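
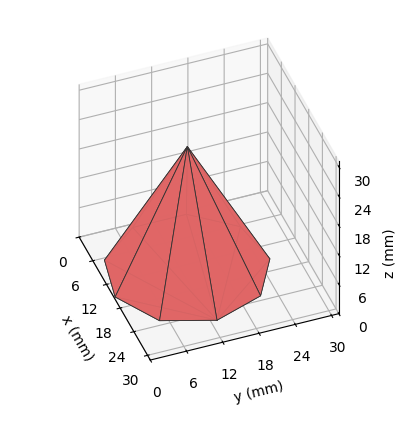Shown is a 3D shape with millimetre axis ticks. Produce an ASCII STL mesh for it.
Reading the render: the shape is a regular 9-sided pyramid, base circumscribed radius ≈ 13 mm, apex at z ≈ 25 mm (dimensions read to the nearest mm from the axis ticks). For the STL, each face is triangulated and given an outward normal.

solid part
  facet normal 0.0000 0.0000 -1.0000
    outer loop
      vertex 15.26 25.80 0.00
      vertex 22.96 21.36 0.00
      vertex 26.00 13.00 0.00
    endloop
  endfacet
  facet normal 0.0000 0.0000 -1.0000
    outer loop
      vertex 6.50 24.26 0.00
      vertex 15.26 25.80 0.00
      vertex 26.00 13.00 0.00
    endloop
  endfacet
  facet normal 0.0000 0.0000 -1.0000
    outer loop
      vertex 0.78 17.45 0.00
      vertex 6.50 24.26 0.00
      vertex 26.00 13.00 0.00
    endloop
  endfacet
  facet normal 0.0000 0.0000 -1.0000
    outer loop
      vertex 0.78 8.55 0.00
      vertex 0.78 17.45 0.00
      vertex 26.00 13.00 0.00
    endloop
  endfacet
  facet normal 0.0000 0.0000 -1.0000
    outer loop
      vertex 6.50 1.74 0.00
      vertex 0.78 8.55 0.00
      vertex 26.00 13.00 0.00
    endloop
  endfacet
  facet normal 0.0000 0.0000 -1.0000
    outer loop
      vertex 15.26 0.20 0.00
      vertex 6.50 1.74 0.00
      vertex 26.00 13.00 0.00
    endloop
  endfacet
  facet normal 0.0000 0.0000 -1.0000
    outer loop
      vertex 22.96 4.64 0.00
      vertex 15.26 0.20 0.00
      vertex 26.00 13.00 0.00
    endloop
  endfacet
  facet normal 0.8444 0.3070 0.4391
    outer loop
      vertex 26.00 13.00 0.00
      vertex 22.96 21.36 0.00
      vertex 13.00 13.00 25.00
    endloop
  endfacet
  facet normal 0.4488 0.7783 0.4391
    outer loop
      vertex 22.96 21.36 0.00
      vertex 15.26 25.80 0.00
      vertex 13.00 13.00 25.00
    endloop
  endfacet
  facet normal -0.1556 0.8849 0.4390
    outer loop
      vertex 15.26 25.80 0.00
      vertex 6.50 24.26 0.00
      vertex 13.00 13.00 25.00
    endloop
  endfacet
  facet normal -0.6879 0.5778 0.4391
    outer loop
      vertex 6.50 24.26 0.00
      vertex 0.78 17.45 0.00
      vertex 13.00 13.00 25.00
    endloop
  endfacet
  facet normal -0.8984 0.0000 0.4391
    outer loop
      vertex 0.78 17.45 0.00
      vertex 0.78 8.55 0.00
      vertex 13.00 13.00 25.00
    endloop
  endfacet
  facet normal -0.6879 -0.5778 0.4391
    outer loop
      vertex 0.78 8.55 0.00
      vertex 6.50 1.74 0.00
      vertex 13.00 13.00 25.00
    endloop
  endfacet
  facet normal -0.1556 -0.8849 0.4390
    outer loop
      vertex 6.50 1.74 0.00
      vertex 15.26 0.20 0.00
      vertex 13.00 13.00 25.00
    endloop
  endfacet
  facet normal 0.4488 -0.7783 0.4391
    outer loop
      vertex 15.26 0.20 0.00
      vertex 22.96 4.64 0.00
      vertex 13.00 13.00 25.00
    endloop
  endfacet
  facet normal 0.8444 -0.3070 0.4391
    outer loop
      vertex 22.96 4.64 0.00
      vertex 26.00 13.00 0.00
      vertex 13.00 13.00 25.00
    endloop
  endfacet
endsolid part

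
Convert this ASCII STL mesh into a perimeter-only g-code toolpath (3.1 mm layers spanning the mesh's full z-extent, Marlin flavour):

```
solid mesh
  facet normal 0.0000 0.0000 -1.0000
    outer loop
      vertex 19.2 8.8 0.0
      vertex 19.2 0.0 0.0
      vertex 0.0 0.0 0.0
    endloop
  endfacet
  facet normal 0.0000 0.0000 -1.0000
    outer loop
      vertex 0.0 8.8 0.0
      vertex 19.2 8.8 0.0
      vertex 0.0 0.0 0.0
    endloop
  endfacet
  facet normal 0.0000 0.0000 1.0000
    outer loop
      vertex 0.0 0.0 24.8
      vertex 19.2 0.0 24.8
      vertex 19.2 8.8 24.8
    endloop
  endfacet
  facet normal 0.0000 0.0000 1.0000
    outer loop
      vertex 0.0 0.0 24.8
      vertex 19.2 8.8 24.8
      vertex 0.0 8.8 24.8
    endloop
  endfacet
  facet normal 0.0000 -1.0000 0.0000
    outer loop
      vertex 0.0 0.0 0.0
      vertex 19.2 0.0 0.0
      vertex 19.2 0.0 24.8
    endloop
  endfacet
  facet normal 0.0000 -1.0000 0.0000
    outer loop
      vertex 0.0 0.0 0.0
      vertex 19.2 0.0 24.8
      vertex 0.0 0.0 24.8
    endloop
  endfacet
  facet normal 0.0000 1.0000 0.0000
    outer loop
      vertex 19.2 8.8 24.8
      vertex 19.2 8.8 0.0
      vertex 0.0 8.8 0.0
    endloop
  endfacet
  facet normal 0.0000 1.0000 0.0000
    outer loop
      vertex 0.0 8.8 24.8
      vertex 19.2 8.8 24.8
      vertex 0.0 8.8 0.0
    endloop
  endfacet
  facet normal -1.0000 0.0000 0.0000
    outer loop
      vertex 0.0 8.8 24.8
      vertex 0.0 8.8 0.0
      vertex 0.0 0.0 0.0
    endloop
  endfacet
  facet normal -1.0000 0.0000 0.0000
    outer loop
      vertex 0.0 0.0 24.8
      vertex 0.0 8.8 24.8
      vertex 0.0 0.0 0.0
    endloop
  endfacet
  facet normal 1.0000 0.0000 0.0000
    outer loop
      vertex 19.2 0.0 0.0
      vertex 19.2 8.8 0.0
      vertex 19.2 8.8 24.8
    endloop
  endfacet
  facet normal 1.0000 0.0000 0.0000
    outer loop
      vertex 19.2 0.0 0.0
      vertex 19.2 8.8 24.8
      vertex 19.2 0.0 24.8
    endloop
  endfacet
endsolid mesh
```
; perimeter-only toolpath
G21 ; units = mm
G90 ; absolute positioning
G28 ; home
; layer 1
G0 Z3.1
G0 X0.0 Y0.0
G1 X19.2 Y0.0
G1 X19.2 Y8.8
G1 X0.0 Y8.8
G1 X0.0 Y0.0
; layer 2
G0 Z6.2
G0 X0.0 Y0.0
G1 X19.2 Y0.0
G1 X19.2 Y8.8
G1 X0.0 Y8.8
G1 X0.0 Y0.0
; layer 3
G0 Z9.3
G0 X0.0 Y0.0
G1 X19.2 Y0.0
G1 X19.2 Y8.8
G1 X0.0 Y8.8
G1 X0.0 Y0.0
; layer 4
G0 Z12.4
G0 X0.0 Y0.0
G1 X19.2 Y0.0
G1 X19.2 Y8.8
G1 X0.0 Y8.8
G1 X0.0 Y0.0
; layer 5
G0 Z15.5
G0 X0.0 Y0.0
G1 X19.2 Y0.0
G1 X19.2 Y8.8
G1 X0.0 Y8.8
G1 X0.0 Y0.0
; layer 6
G0 Z18.6
G0 X0.0 Y0.0
G1 X19.2 Y0.0
G1 X19.2 Y8.8
G1 X0.0 Y8.8
G1 X0.0 Y0.0
; layer 7
G0 Z21.7
G0 X0.0 Y0.0
G1 X19.2 Y0.0
G1 X19.2 Y8.8
G1 X0.0 Y8.8
G1 X0.0 Y0.0
; layer 8
G0 Z24.8
G0 X0.0 Y0.0
G1 X19.2 Y0.0
G1 X19.2 Y8.8
G1 X0.0 Y8.8
G1 X0.0 Y0.0
M2 ; end

The solid is a rectangular box, roughly 19.2 × 8.8 mm footprint and 24.8 mm tall. Slicing at Δz = 3.1 mm — 8 equal slices spanning the solid's height, so layer i sits at z = i·h/8 — gives 8 non-empty perimeters. Each is a 4-segment closed polygon; G0 lifts to the layer z and rapids to the start vertex, then G1 traces the edges.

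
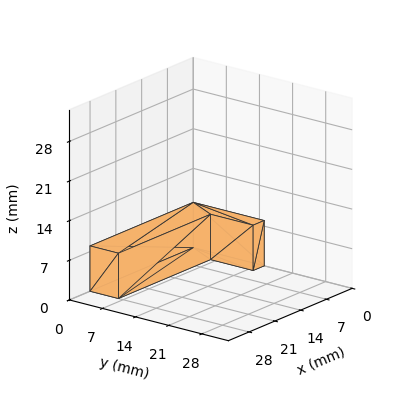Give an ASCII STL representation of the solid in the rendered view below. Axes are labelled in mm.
Reading the render: the shape is an L-shaped prism: outer 28 × 15 mm, arm thicknesses ≈ 6 mm (horizontal) and 3 mm (vertical), extruded 8 mm in z (dimensions read to the nearest mm from the axis ticks). For the STL, each face is triangulated and given an outward normal.

solid part
  facet normal 0.0000 0.0000 -1.0000
    outer loop
      vertex 28.000 6.000 0.000
      vertex 28.000 0.000 0.000
      vertex 0.000 0.000 0.000
    endloop
  endfacet
  facet normal 0.0000 0.0000 -1.0000
    outer loop
      vertex 3.000 6.000 0.000
      vertex 28.000 6.000 0.000
      vertex 0.000 0.000 0.000
    endloop
  endfacet
  facet normal 0.0000 0.0000 -1.0000
    outer loop
      vertex 3.000 15.000 0.000
      vertex 3.000 6.000 0.000
      vertex 0.000 0.000 0.000
    endloop
  endfacet
  facet normal 0.0000 0.0000 -1.0000
    outer loop
      vertex 0.000 15.000 0.000
      vertex 3.000 15.000 0.000
      vertex 0.000 0.000 0.000
    endloop
  endfacet
  facet normal 0.0000 0.0000 1.0000
    outer loop
      vertex 0.000 0.000 8.000
      vertex 28.000 0.000 8.000
      vertex 28.000 6.000 8.000
    endloop
  endfacet
  facet normal 0.0000 0.0000 1.0000
    outer loop
      vertex 0.000 0.000 8.000
      vertex 28.000 6.000 8.000
      vertex 3.000 6.000 8.000
    endloop
  endfacet
  facet normal 0.0000 0.0000 1.0000
    outer loop
      vertex 0.000 0.000 8.000
      vertex 3.000 6.000 8.000
      vertex 3.000 15.000 8.000
    endloop
  endfacet
  facet normal 0.0000 0.0000 1.0000
    outer loop
      vertex 0.000 0.000 8.000
      vertex 3.000 15.000 8.000
      vertex 0.000 15.000 8.000
    endloop
  endfacet
  facet normal 0.0000 -1.0000 0.0000
    outer loop
      vertex 0.000 0.000 0.000
      vertex 28.000 0.000 0.000
      vertex 28.000 0.000 8.000
    endloop
  endfacet
  facet normal 0.0000 -1.0000 0.0000
    outer loop
      vertex 0.000 0.000 0.000
      vertex 28.000 0.000 8.000
      vertex 0.000 0.000 8.000
    endloop
  endfacet
  facet normal 1.0000 0.0000 0.0000
    outer loop
      vertex 28.000 0.000 0.000
      vertex 28.000 6.000 0.000
      vertex 28.000 6.000 8.000
    endloop
  endfacet
  facet normal 1.0000 0.0000 0.0000
    outer loop
      vertex 28.000 0.000 0.000
      vertex 28.000 6.000 8.000
      vertex 28.000 0.000 8.000
    endloop
  endfacet
  facet normal 0.0000 1.0000 0.0000
    outer loop
      vertex 28.000 6.000 0.000
      vertex 3.000 6.000 0.000
      vertex 3.000 6.000 8.000
    endloop
  endfacet
  facet normal 0.0000 1.0000 0.0000
    outer loop
      vertex 28.000 6.000 0.000
      vertex 3.000 6.000 8.000
      vertex 28.000 6.000 8.000
    endloop
  endfacet
  facet normal 1.0000 0.0000 0.0000
    outer loop
      vertex 3.000 6.000 0.000
      vertex 3.000 15.000 0.000
      vertex 3.000 15.000 8.000
    endloop
  endfacet
  facet normal 1.0000 0.0000 0.0000
    outer loop
      vertex 3.000 6.000 0.000
      vertex 3.000 15.000 8.000
      vertex 3.000 6.000 8.000
    endloop
  endfacet
  facet normal 0.0000 1.0000 0.0000
    outer loop
      vertex 3.000 15.000 0.000
      vertex 0.000 15.000 0.000
      vertex 0.000 15.000 8.000
    endloop
  endfacet
  facet normal 0.0000 1.0000 0.0000
    outer loop
      vertex 3.000 15.000 0.000
      vertex 0.000 15.000 8.000
      vertex 3.000 15.000 8.000
    endloop
  endfacet
  facet normal -1.0000 0.0000 0.0000
    outer loop
      vertex 0.000 15.000 0.000
      vertex 0.000 0.000 0.000
      vertex 0.000 0.000 8.000
    endloop
  endfacet
  facet normal -1.0000 0.0000 0.0000
    outer loop
      vertex 0.000 15.000 0.000
      vertex 0.000 0.000 8.000
      vertex 0.000 15.000 8.000
    endloop
  endfacet
endsolid part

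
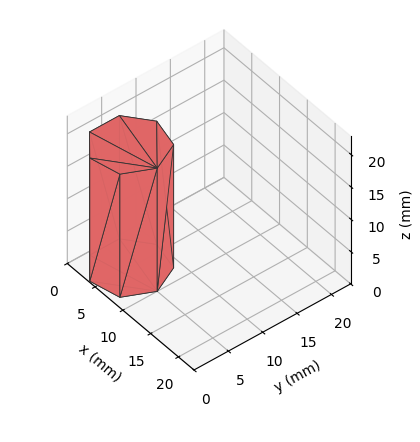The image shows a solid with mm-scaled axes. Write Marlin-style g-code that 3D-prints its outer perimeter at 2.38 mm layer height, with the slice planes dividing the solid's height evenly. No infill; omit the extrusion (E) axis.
Reading the render: the shape is a regular 7-sided prism (a cylinder approximated with 7 flat sides), circumscribed radius ≈ 5 mm, height ≈ 19 mm (dimensions read to the nearest mm from the axis ticks). For the g-code, the solid's height is divided into equal slices at the stated Δz and each level perimeter traced with G1 moves after a G0 lift.

; perimeter-only toolpath
G21 ; units = mm
G90 ; absolute positioning
G28 ; home
; layer 1
G0 Z2.38
G0 X10.00 Y5.00
G1 X8.12 Y8.91
G1 X3.89 Y9.87
G1 X0.50 Y7.17
G1 X0.50 Y2.83
G1 X3.89 Y0.13
G1 X8.12 Y1.09
G1 X10.00 Y5.00
; layer 2
G0 Z4.75
G0 X10.00 Y5.00
G1 X8.12 Y8.91
G1 X3.89 Y9.87
G1 X0.50 Y7.17
G1 X0.50 Y2.83
G1 X3.89 Y0.13
G1 X8.12 Y1.09
G1 X10.00 Y5.00
; layer 3
G0 Z7.12
G0 X10.00 Y5.00
G1 X8.12 Y8.91
G1 X3.89 Y9.87
G1 X0.50 Y7.17
G1 X0.50 Y2.83
G1 X3.89 Y0.13
G1 X8.12 Y1.09
G1 X10.00 Y5.00
; layer 4
G0 Z9.50
G0 X10.00 Y5.00
G1 X8.12 Y8.91
G1 X3.89 Y9.87
G1 X0.50 Y7.17
G1 X0.50 Y2.83
G1 X3.89 Y0.13
G1 X8.12 Y1.09
G1 X10.00 Y5.00
; layer 5
G0 Z11.88
G0 X10.00 Y5.00
G1 X8.12 Y8.91
G1 X3.89 Y9.87
G1 X0.50 Y7.17
G1 X0.50 Y2.83
G1 X3.89 Y0.13
G1 X8.12 Y1.09
G1 X10.00 Y5.00
; layer 6
G0 Z14.25
G0 X10.00 Y5.00
G1 X8.12 Y8.91
G1 X3.89 Y9.87
G1 X0.50 Y7.17
G1 X0.50 Y2.83
G1 X3.89 Y0.13
G1 X8.12 Y1.09
G1 X10.00 Y5.00
; layer 7
G0 Z16.62
G0 X10.00 Y5.00
G1 X8.12 Y8.91
G1 X3.89 Y9.87
G1 X0.50 Y7.17
G1 X0.50 Y2.83
G1 X3.89 Y0.13
G1 X8.12 Y1.09
G1 X10.00 Y5.00
; layer 8
G0 Z19.00
G0 X10.00 Y5.00
G1 X8.12 Y8.91
G1 X3.89 Y9.87
G1 X0.50 Y7.17
G1 X0.50 Y2.83
G1 X3.89 Y0.13
G1 X8.12 Y1.09
G1 X10.00 Y5.00
M2 ; end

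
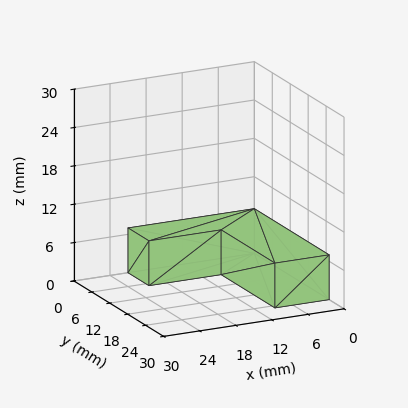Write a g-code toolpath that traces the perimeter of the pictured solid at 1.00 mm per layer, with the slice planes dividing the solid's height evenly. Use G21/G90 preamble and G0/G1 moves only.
Reading the render: the shape is an L-shaped prism: outer 21 × 25 mm, arm thicknesses ≈ 7 mm (horizontal) and 9 mm (vertical), extruded 7 mm in z (dimensions read to the nearest mm from the axis ticks). For the g-code, the solid's height is divided into equal slices at the stated Δz and each level perimeter traced with G1 moves after a G0 lift.

; perimeter-only toolpath
G21 ; units = mm
G90 ; absolute positioning
G28 ; home
; layer 1
G0 Z1.00
G0 X0.00 Y0.00
G1 X21.00 Y0.00
G1 X21.00 Y7.00
G1 X9.00 Y7.00
G1 X9.00 Y25.00
G1 X0.00 Y25.00
G1 X0.00 Y0.00
; layer 2
G0 Z2.00
G0 X0.00 Y0.00
G1 X21.00 Y0.00
G1 X21.00 Y7.00
G1 X9.00 Y7.00
G1 X9.00 Y25.00
G1 X0.00 Y25.00
G1 X0.00 Y0.00
; layer 3
G0 Z3.00
G0 X0.00 Y0.00
G1 X21.00 Y0.00
G1 X21.00 Y7.00
G1 X9.00 Y7.00
G1 X9.00 Y25.00
G1 X0.00 Y25.00
G1 X0.00 Y0.00
; layer 4
G0 Z4.00
G0 X0.00 Y0.00
G1 X21.00 Y0.00
G1 X21.00 Y7.00
G1 X9.00 Y7.00
G1 X9.00 Y25.00
G1 X0.00 Y25.00
G1 X0.00 Y0.00
; layer 5
G0 Z5.00
G0 X0.00 Y0.00
G1 X21.00 Y0.00
G1 X21.00 Y7.00
G1 X9.00 Y7.00
G1 X9.00 Y25.00
G1 X0.00 Y25.00
G1 X0.00 Y0.00
; layer 6
G0 Z6.00
G0 X0.00 Y0.00
G1 X21.00 Y0.00
G1 X21.00 Y7.00
G1 X9.00 Y7.00
G1 X9.00 Y25.00
G1 X0.00 Y25.00
G1 X0.00 Y0.00
; layer 7
G0 Z7.00
G0 X0.00 Y0.00
G1 X21.00 Y0.00
G1 X21.00 Y7.00
G1 X9.00 Y7.00
G1 X9.00 Y25.00
G1 X0.00 Y25.00
G1 X0.00 Y0.00
M2 ; end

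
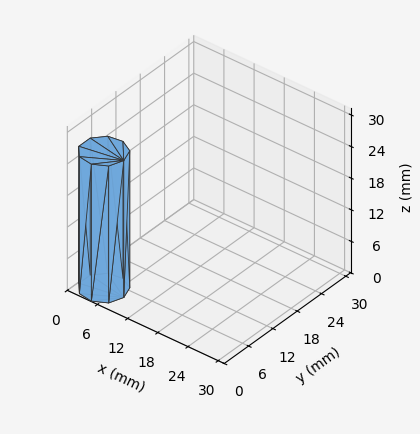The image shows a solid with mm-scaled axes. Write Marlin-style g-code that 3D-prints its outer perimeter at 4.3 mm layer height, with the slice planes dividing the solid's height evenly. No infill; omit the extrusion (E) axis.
Reading the render: the shape is a regular 9-sided prism (a cylinder approximated with 9 flat sides), circumscribed radius ≈ 4 mm, height ≈ 26 mm (dimensions read to the nearest mm from the axis ticks). For the g-code, the solid's height is divided into equal slices at the stated Δz and each level perimeter traced with G1 moves after a G0 lift.

; perimeter-only toolpath
G21 ; units = mm
G90 ; absolute positioning
G28 ; home
; layer 1
G0 Z4.3
G0 X8.0 Y4.0
G1 X7.1 Y6.6
G1 X4.7 Y7.9
G1 X2.0 Y7.5
G1 X0.2 Y5.4
G1 X0.2 Y2.6
G1 X2.0 Y0.5
G1 X4.7 Y0.1
G1 X7.1 Y1.4
G1 X8.0 Y4.0
; layer 2
G0 Z8.7
G0 X8.0 Y4.0
G1 X7.1 Y6.6
G1 X4.7 Y7.9
G1 X2.0 Y7.5
G1 X0.2 Y5.4
G1 X0.2 Y2.6
G1 X2.0 Y0.5
G1 X4.7 Y0.1
G1 X7.1 Y1.4
G1 X8.0 Y4.0
; layer 3
G0 Z13.0
G0 X8.0 Y4.0
G1 X7.1 Y6.6
G1 X4.7 Y7.9
G1 X2.0 Y7.5
G1 X0.2 Y5.4
G1 X0.2 Y2.6
G1 X2.0 Y0.5
G1 X4.7 Y0.1
G1 X7.1 Y1.4
G1 X8.0 Y4.0
; layer 4
G0 Z17.3
G0 X8.0 Y4.0
G1 X7.1 Y6.6
G1 X4.7 Y7.9
G1 X2.0 Y7.5
G1 X0.2 Y5.4
G1 X0.2 Y2.6
G1 X2.0 Y0.5
G1 X4.7 Y0.1
G1 X7.1 Y1.4
G1 X8.0 Y4.0
; layer 5
G0 Z21.7
G0 X8.0 Y4.0
G1 X7.1 Y6.6
G1 X4.7 Y7.9
G1 X2.0 Y7.5
G1 X0.2 Y5.4
G1 X0.2 Y2.6
G1 X2.0 Y0.5
G1 X4.7 Y0.1
G1 X7.1 Y1.4
G1 X8.0 Y4.0
; layer 6
G0 Z26.0
G0 X8.0 Y4.0
G1 X7.1 Y6.6
G1 X4.7 Y7.9
G1 X2.0 Y7.5
G1 X0.2 Y5.4
G1 X0.2 Y2.6
G1 X2.0 Y0.5
G1 X4.7 Y0.1
G1 X7.1 Y1.4
G1 X8.0 Y4.0
M2 ; end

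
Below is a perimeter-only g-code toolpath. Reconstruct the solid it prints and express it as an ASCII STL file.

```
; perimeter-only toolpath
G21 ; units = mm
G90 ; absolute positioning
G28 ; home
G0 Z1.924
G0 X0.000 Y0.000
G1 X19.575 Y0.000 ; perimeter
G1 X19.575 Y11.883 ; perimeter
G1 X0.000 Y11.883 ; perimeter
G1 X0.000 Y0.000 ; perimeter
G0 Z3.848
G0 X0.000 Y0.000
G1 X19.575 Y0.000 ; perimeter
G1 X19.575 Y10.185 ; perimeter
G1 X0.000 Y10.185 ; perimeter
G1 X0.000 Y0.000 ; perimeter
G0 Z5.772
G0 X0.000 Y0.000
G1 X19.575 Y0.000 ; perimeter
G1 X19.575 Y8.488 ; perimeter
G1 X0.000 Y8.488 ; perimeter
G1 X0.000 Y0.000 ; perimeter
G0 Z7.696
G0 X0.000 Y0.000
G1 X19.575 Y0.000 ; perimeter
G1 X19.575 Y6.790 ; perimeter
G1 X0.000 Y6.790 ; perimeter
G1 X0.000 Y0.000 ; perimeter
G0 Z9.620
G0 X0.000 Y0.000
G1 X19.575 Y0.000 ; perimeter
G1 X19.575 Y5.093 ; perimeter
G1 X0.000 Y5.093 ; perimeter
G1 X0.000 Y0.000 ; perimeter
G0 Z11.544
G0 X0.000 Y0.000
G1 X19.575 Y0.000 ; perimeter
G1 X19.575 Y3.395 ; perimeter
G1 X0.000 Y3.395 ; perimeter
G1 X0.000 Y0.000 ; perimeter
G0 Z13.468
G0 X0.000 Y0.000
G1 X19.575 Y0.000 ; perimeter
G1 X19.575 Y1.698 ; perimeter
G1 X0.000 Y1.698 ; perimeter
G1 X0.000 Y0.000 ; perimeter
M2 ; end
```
solid part
  facet normal 0.0000 0.0000 -1.0000
    outer loop
      vertex 19.575 13.580 0.000
      vertex 19.575 0.000 0.000
      vertex 0.000 0.000 0.000
    endloop
  endfacet
  facet normal 0.0000 0.0000 -1.0000
    outer loop
      vertex 0.000 13.580 0.000
      vertex 19.575 13.580 0.000
      vertex 0.000 0.000 0.000
    endloop
  endfacet
  facet normal 0.0000 -1.0000 0.0000
    outer loop
      vertex 0.000 0.000 0.000
      vertex 19.575 0.000 0.000
      vertex 19.575 0.000 15.392
    endloop
  endfacet
  facet normal 0.0000 -1.0000 0.0000
    outer loop
      vertex 0.000 0.000 0.000
      vertex 19.575 0.000 15.392
      vertex 0.000 0.000 15.392
    endloop
  endfacet
  facet normal 0.0000 0.7499 0.6616
    outer loop
      vertex 0.000 0.000 15.392
      vertex 19.575 0.000 15.392
      vertex 19.575 13.580 0.000
    endloop
  endfacet
  facet normal 0.0000 0.7499 0.6616
    outer loop
      vertex 0.000 0.000 15.392
      vertex 19.575 13.580 0.000
      vertex 0.000 13.580 0.000
    endloop
  endfacet
  facet normal -1.0000 0.0000 0.0000
    outer loop
      vertex 0.000 0.000 15.392
      vertex 0.000 13.580 0.000
      vertex 0.000 0.000 0.000
    endloop
  endfacet
  facet normal 1.0000 0.0000 0.0000
    outer loop
      vertex 19.575 0.000 0.000
      vertex 19.575 13.580 0.000
      vertex 19.575 0.000 15.392
    endloop
  endfacet
endsolid part

The G0 Z moves step by Δz≈1.924 mm. The G1 loops shrink linearly with z, so the solid tapers from its base footprint up to z≈15.4. Closing with a flat bottom cap and the tapered top and triangulating gives 8 facets — a wedge (ramp): 19.6 × 13.6 mm base, rising to 15.4 mm along the y=0 edge and sloping linearly to z=0 at y=13.6.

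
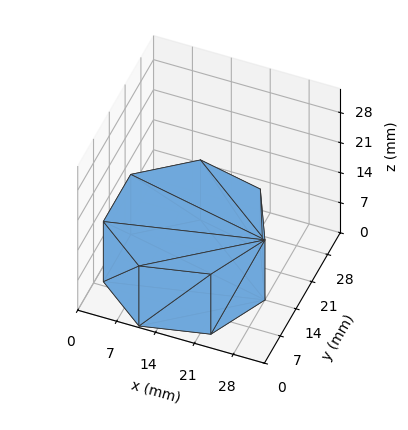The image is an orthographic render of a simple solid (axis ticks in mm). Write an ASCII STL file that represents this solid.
Reading the render: the shape is a regular 7-sided prism (a cylinder approximated with 7 flat sides), circumscribed radius ≈ 14 mm, height ≈ 14 mm (dimensions read to the nearest mm from the axis ticks). For the STL, each face is triangulated and given an outward normal.

solid part
  facet normal 0.0000 0.0000 -1.0000
    outer loop
      vertex 10.88 27.65 0.00
      vertex 22.73 24.95 0.00
      vertex 28.00 14.00 0.00
    endloop
  endfacet
  facet normal 0.0000 0.0000 -1.0000
    outer loop
      vertex 1.39 20.07 0.00
      vertex 10.88 27.65 0.00
      vertex 28.00 14.00 0.00
    endloop
  endfacet
  facet normal 0.0000 0.0000 -1.0000
    outer loop
      vertex 1.39 7.93 0.00
      vertex 1.39 20.07 0.00
      vertex 28.00 14.00 0.00
    endloop
  endfacet
  facet normal 0.0000 0.0000 -1.0000
    outer loop
      vertex 10.88 0.35 0.00
      vertex 1.39 7.93 0.00
      vertex 28.00 14.00 0.00
    endloop
  endfacet
  facet normal 0.0000 0.0000 -1.0000
    outer loop
      vertex 22.73 3.05 0.00
      vertex 10.88 0.35 0.00
      vertex 28.00 14.00 0.00
    endloop
  endfacet
  facet normal 0.0000 0.0000 1.0000
    outer loop
      vertex 28.00 14.00 14.00
      vertex 22.73 24.95 14.00
      vertex 10.88 27.65 14.00
    endloop
  endfacet
  facet normal 0.0000 0.0000 1.0000
    outer loop
      vertex 28.00 14.00 14.00
      vertex 10.88 27.65 14.00
      vertex 1.39 20.07 14.00
    endloop
  endfacet
  facet normal 0.0000 0.0000 1.0000
    outer loop
      vertex 28.00 14.00 14.00
      vertex 1.39 20.07 14.00
      vertex 1.39 7.93 14.00
    endloop
  endfacet
  facet normal 0.0000 0.0000 1.0000
    outer loop
      vertex 28.00 14.00 14.00
      vertex 1.39 7.93 14.00
      vertex 10.88 0.35 14.00
    endloop
  endfacet
  facet normal 0.0000 0.0000 1.0000
    outer loop
      vertex 28.00 14.00 14.00
      vertex 10.88 0.35 14.00
      vertex 22.73 3.05 14.00
    endloop
  endfacet
  facet normal 0.9011 0.4337 0.0000
    outer loop
      vertex 28.00 14.00 0.00
      vertex 22.73 24.95 0.00
      vertex 22.73 24.95 14.00
    endloop
  endfacet
  facet normal 0.9011 0.4337 0.0000
    outer loop
      vertex 28.00 14.00 0.00
      vertex 22.73 24.95 14.00
      vertex 28.00 14.00 14.00
    endloop
  endfacet
  facet normal 0.2222 0.9750 0.0000
    outer loop
      vertex 22.73 24.95 0.00
      vertex 10.88 27.65 0.00
      vertex 10.88 27.65 14.00
    endloop
  endfacet
  facet normal 0.2222 0.9750 0.0000
    outer loop
      vertex 22.73 24.95 0.00
      vertex 10.88 27.65 14.00
      vertex 22.73 24.95 14.00
    endloop
  endfacet
  facet normal -0.6241 0.7814 0.0000
    outer loop
      vertex 10.88 27.65 0.00
      vertex 1.39 20.07 0.00
      vertex 1.39 20.07 14.00
    endloop
  endfacet
  facet normal -0.6241 0.7814 0.0000
    outer loop
      vertex 10.88 27.65 0.00
      vertex 1.39 20.07 14.00
      vertex 10.88 27.65 14.00
    endloop
  endfacet
  facet normal -1.0000 0.0000 0.0000
    outer loop
      vertex 1.39 20.07 0.00
      vertex 1.39 7.93 0.00
      vertex 1.39 7.93 14.00
    endloop
  endfacet
  facet normal -1.0000 0.0000 0.0000
    outer loop
      vertex 1.39 20.07 0.00
      vertex 1.39 7.93 14.00
      vertex 1.39 20.07 14.00
    endloop
  endfacet
  facet normal -0.6241 -0.7814 0.0000
    outer loop
      vertex 1.39 7.93 0.00
      vertex 10.88 0.35 0.00
      vertex 10.88 0.35 14.00
    endloop
  endfacet
  facet normal -0.6241 -0.7814 0.0000
    outer loop
      vertex 1.39 7.93 0.00
      vertex 10.88 0.35 14.00
      vertex 1.39 7.93 14.00
    endloop
  endfacet
  facet normal 0.2222 -0.9750 0.0000
    outer loop
      vertex 10.88 0.35 0.00
      vertex 22.73 3.05 0.00
      vertex 22.73 3.05 14.00
    endloop
  endfacet
  facet normal 0.2222 -0.9750 0.0000
    outer loop
      vertex 10.88 0.35 0.00
      vertex 22.73 3.05 14.00
      vertex 10.88 0.35 14.00
    endloop
  endfacet
  facet normal 0.9011 -0.4337 0.0000
    outer loop
      vertex 22.73 3.05 0.00
      vertex 28.00 14.00 0.00
      vertex 28.00 14.00 14.00
    endloop
  endfacet
  facet normal 0.9011 -0.4337 0.0000
    outer loop
      vertex 22.73 3.05 0.00
      vertex 28.00 14.00 14.00
      vertex 22.73 3.05 14.00
    endloop
  endfacet
endsolid part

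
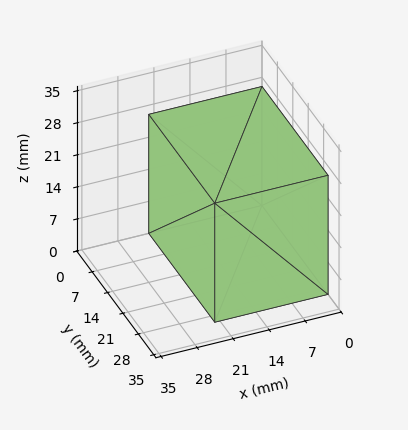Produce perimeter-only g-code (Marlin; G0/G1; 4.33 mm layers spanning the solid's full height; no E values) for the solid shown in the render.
Reading the render: the shape is a rectangular box, roughly 22 × 30 mm footprint and 26 mm tall (dimensions read to the nearest mm from the axis ticks). For the g-code, the solid's height is divided into equal slices at the stated Δz and each level perimeter traced with G1 moves after a G0 lift.

; perimeter-only toolpath
G21 ; units = mm
G90 ; absolute positioning
G28 ; home
; layer 1
G0 Z4.33
G0 X0.00 Y0.00
G1 X22.00 Y0.00
G1 X22.00 Y30.00
G1 X0.00 Y30.00
G1 X0.00 Y0.00
; layer 2
G0 Z8.67
G0 X0.00 Y0.00
G1 X22.00 Y0.00
G1 X22.00 Y30.00
G1 X0.00 Y30.00
G1 X0.00 Y0.00
; layer 3
G0 Z13.00
G0 X0.00 Y0.00
G1 X22.00 Y0.00
G1 X22.00 Y30.00
G1 X0.00 Y30.00
G1 X0.00 Y0.00
; layer 4
G0 Z17.33
G0 X0.00 Y0.00
G1 X22.00 Y0.00
G1 X22.00 Y30.00
G1 X0.00 Y30.00
G1 X0.00 Y0.00
; layer 5
G0 Z21.67
G0 X0.00 Y0.00
G1 X22.00 Y0.00
G1 X22.00 Y30.00
G1 X0.00 Y30.00
G1 X0.00 Y0.00
; layer 6
G0 Z26.00
G0 X0.00 Y0.00
G1 X22.00 Y0.00
G1 X22.00 Y30.00
G1 X0.00 Y30.00
G1 X0.00 Y0.00
M2 ; end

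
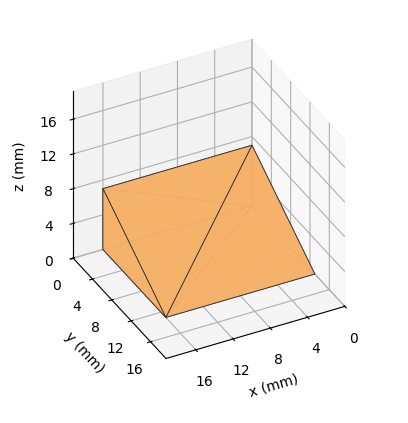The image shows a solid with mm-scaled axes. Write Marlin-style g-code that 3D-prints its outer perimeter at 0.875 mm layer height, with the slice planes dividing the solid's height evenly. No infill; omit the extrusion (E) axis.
Reading the render: the shape is a wedge (ramp): 16 × 13 mm base, rising to 7 mm along the y=0 edge and sloping linearly to z=0 at y=13 (dimensions read to the nearest mm from the axis ticks). For the g-code, the solid's height is divided into equal slices at the stated Δz and each level perimeter traced with G1 moves after a G0 lift.

; perimeter-only toolpath
G21 ; units = mm
G90 ; absolute positioning
G28 ; home
; layer 1
G0 Z0.875
G0 X0.000 Y0.000
G1 X16.000 Y0.000
G1 X16.000 Y11.375
G1 X0.000 Y11.375
G1 X0.000 Y0.000
; layer 2
G0 Z1.750
G0 X0.000 Y0.000
G1 X16.000 Y0.000
G1 X16.000 Y9.750
G1 X0.000 Y9.750
G1 X0.000 Y0.000
; layer 3
G0 Z2.625
G0 X0.000 Y0.000
G1 X16.000 Y0.000
G1 X16.000 Y8.125
G1 X0.000 Y8.125
G1 X0.000 Y0.000
; layer 4
G0 Z3.500
G0 X0.000 Y0.000
G1 X16.000 Y0.000
G1 X16.000 Y6.500
G1 X0.000 Y6.500
G1 X0.000 Y0.000
; layer 5
G0 Z4.375
G0 X0.000 Y0.000
G1 X16.000 Y0.000
G1 X16.000 Y4.875
G1 X0.000 Y4.875
G1 X0.000 Y0.000
; layer 6
G0 Z5.250
G0 X0.000 Y0.000
G1 X16.000 Y0.000
G1 X16.000 Y3.250
G1 X0.000 Y3.250
G1 X0.000 Y0.000
; layer 7
G0 Z6.125
G0 X0.000 Y0.000
G1 X16.000 Y0.000
G1 X16.000 Y1.625
G1 X0.000 Y1.625
G1 X0.000 Y0.000
M2 ; end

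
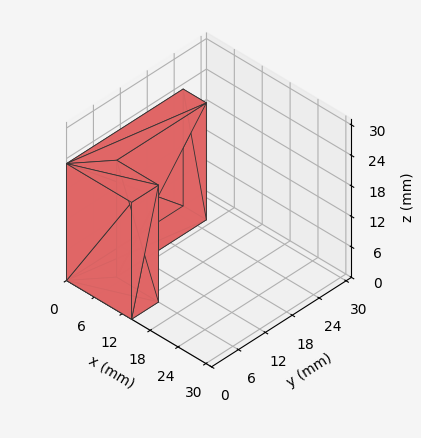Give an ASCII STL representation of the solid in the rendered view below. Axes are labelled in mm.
Reading the render: the shape is an L-shaped prism: outer 14 × 26 mm, arm thicknesses ≈ 6 mm (horizontal) and 5 mm (vertical), extruded 23 mm in z (dimensions read to the nearest mm from the axis ticks). For the STL, each face is triangulated and given an outward normal.

solid part
  facet normal 0.0000 0.0000 -1.0000
    outer loop
      vertex 14.000 6.000 0.000
      vertex 14.000 0.000 0.000
      vertex 0.000 0.000 0.000
    endloop
  endfacet
  facet normal 0.0000 0.0000 -1.0000
    outer loop
      vertex 5.000 6.000 0.000
      vertex 14.000 6.000 0.000
      vertex 0.000 0.000 0.000
    endloop
  endfacet
  facet normal 0.0000 0.0000 -1.0000
    outer loop
      vertex 5.000 26.000 0.000
      vertex 5.000 6.000 0.000
      vertex 0.000 0.000 0.000
    endloop
  endfacet
  facet normal 0.0000 0.0000 -1.0000
    outer loop
      vertex 0.000 26.000 0.000
      vertex 5.000 26.000 0.000
      vertex 0.000 0.000 0.000
    endloop
  endfacet
  facet normal 0.0000 0.0000 1.0000
    outer loop
      vertex 0.000 0.000 23.000
      vertex 14.000 0.000 23.000
      vertex 14.000 6.000 23.000
    endloop
  endfacet
  facet normal 0.0000 0.0000 1.0000
    outer loop
      vertex 0.000 0.000 23.000
      vertex 14.000 6.000 23.000
      vertex 5.000 6.000 23.000
    endloop
  endfacet
  facet normal 0.0000 0.0000 1.0000
    outer loop
      vertex 0.000 0.000 23.000
      vertex 5.000 6.000 23.000
      vertex 5.000 26.000 23.000
    endloop
  endfacet
  facet normal 0.0000 0.0000 1.0000
    outer loop
      vertex 0.000 0.000 23.000
      vertex 5.000 26.000 23.000
      vertex 0.000 26.000 23.000
    endloop
  endfacet
  facet normal 0.0000 -1.0000 0.0000
    outer loop
      vertex 0.000 0.000 0.000
      vertex 14.000 0.000 0.000
      vertex 14.000 0.000 23.000
    endloop
  endfacet
  facet normal 0.0000 -1.0000 0.0000
    outer loop
      vertex 0.000 0.000 0.000
      vertex 14.000 0.000 23.000
      vertex 0.000 0.000 23.000
    endloop
  endfacet
  facet normal 1.0000 0.0000 0.0000
    outer loop
      vertex 14.000 0.000 0.000
      vertex 14.000 6.000 0.000
      vertex 14.000 6.000 23.000
    endloop
  endfacet
  facet normal 1.0000 0.0000 0.0000
    outer loop
      vertex 14.000 0.000 0.000
      vertex 14.000 6.000 23.000
      vertex 14.000 0.000 23.000
    endloop
  endfacet
  facet normal 0.0000 1.0000 0.0000
    outer loop
      vertex 14.000 6.000 0.000
      vertex 5.000 6.000 0.000
      vertex 5.000 6.000 23.000
    endloop
  endfacet
  facet normal 0.0000 1.0000 0.0000
    outer loop
      vertex 14.000 6.000 0.000
      vertex 5.000 6.000 23.000
      vertex 14.000 6.000 23.000
    endloop
  endfacet
  facet normal 1.0000 0.0000 0.0000
    outer loop
      vertex 5.000 6.000 0.000
      vertex 5.000 26.000 0.000
      vertex 5.000 26.000 23.000
    endloop
  endfacet
  facet normal 1.0000 0.0000 0.0000
    outer loop
      vertex 5.000 6.000 0.000
      vertex 5.000 26.000 23.000
      vertex 5.000 6.000 23.000
    endloop
  endfacet
  facet normal 0.0000 1.0000 0.0000
    outer loop
      vertex 5.000 26.000 0.000
      vertex 0.000 26.000 0.000
      vertex 0.000 26.000 23.000
    endloop
  endfacet
  facet normal 0.0000 1.0000 0.0000
    outer loop
      vertex 5.000 26.000 0.000
      vertex 0.000 26.000 23.000
      vertex 5.000 26.000 23.000
    endloop
  endfacet
  facet normal -1.0000 0.0000 0.0000
    outer loop
      vertex 0.000 26.000 0.000
      vertex 0.000 0.000 0.000
      vertex 0.000 0.000 23.000
    endloop
  endfacet
  facet normal -1.0000 0.0000 0.0000
    outer loop
      vertex 0.000 26.000 0.000
      vertex 0.000 0.000 23.000
      vertex 0.000 26.000 23.000
    endloop
  endfacet
endsolid part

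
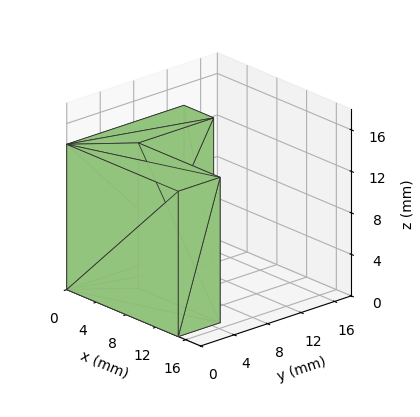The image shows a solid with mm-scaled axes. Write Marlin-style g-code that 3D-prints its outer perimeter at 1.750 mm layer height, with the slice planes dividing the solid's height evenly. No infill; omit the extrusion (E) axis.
Reading the render: the shape is an L-shaped prism: outer 15 × 14 mm, arm thicknesses ≈ 5 mm (horizontal) and 4 mm (vertical), extruded 14 mm in z (dimensions read to the nearest mm from the axis ticks). For the g-code, the solid's height is divided into equal slices at the stated Δz and each level perimeter traced with G1 moves after a G0 lift.

; perimeter-only toolpath
G21 ; units = mm
G90 ; absolute positioning
G28 ; home
; layer 1
G0 Z1.750
G0 X0.000 Y0.000
G1 X15.000 Y0.000
G1 X15.000 Y5.000
G1 X4.000 Y5.000
G1 X4.000 Y14.000
G1 X0.000 Y14.000
G1 X0.000 Y0.000
; layer 2
G0 Z3.500
G0 X0.000 Y0.000
G1 X15.000 Y0.000
G1 X15.000 Y5.000
G1 X4.000 Y5.000
G1 X4.000 Y14.000
G1 X0.000 Y14.000
G1 X0.000 Y0.000
; layer 3
G0 Z5.250
G0 X0.000 Y0.000
G1 X15.000 Y0.000
G1 X15.000 Y5.000
G1 X4.000 Y5.000
G1 X4.000 Y14.000
G1 X0.000 Y14.000
G1 X0.000 Y0.000
; layer 4
G0 Z7.000
G0 X0.000 Y0.000
G1 X15.000 Y0.000
G1 X15.000 Y5.000
G1 X4.000 Y5.000
G1 X4.000 Y14.000
G1 X0.000 Y14.000
G1 X0.000 Y0.000
; layer 5
G0 Z8.750
G0 X0.000 Y0.000
G1 X15.000 Y0.000
G1 X15.000 Y5.000
G1 X4.000 Y5.000
G1 X4.000 Y14.000
G1 X0.000 Y14.000
G1 X0.000 Y0.000
; layer 6
G0 Z10.500
G0 X0.000 Y0.000
G1 X15.000 Y0.000
G1 X15.000 Y5.000
G1 X4.000 Y5.000
G1 X4.000 Y14.000
G1 X0.000 Y14.000
G1 X0.000 Y0.000
; layer 7
G0 Z12.250
G0 X0.000 Y0.000
G1 X15.000 Y0.000
G1 X15.000 Y5.000
G1 X4.000 Y5.000
G1 X4.000 Y14.000
G1 X0.000 Y14.000
G1 X0.000 Y0.000
; layer 8
G0 Z14.000
G0 X0.000 Y0.000
G1 X15.000 Y0.000
G1 X15.000 Y5.000
G1 X4.000 Y5.000
G1 X4.000 Y14.000
G1 X0.000 Y14.000
G1 X0.000 Y0.000
M2 ; end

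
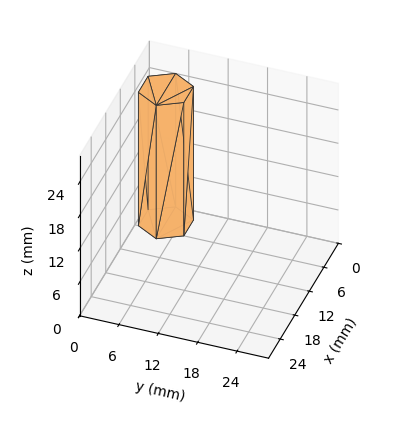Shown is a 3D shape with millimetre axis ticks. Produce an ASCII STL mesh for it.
Reading the render: the shape is a regular 6-sided prism (a cylinder approximated with 6 flat sides), circumscribed radius ≈ 4 mm, height ≈ 24 mm (dimensions read to the nearest mm from the axis ticks). For the STL, each face is triangulated and given an outward normal.

solid part
  facet normal 0.0000 0.0000 -1.0000
    outer loop
      vertex 2.00 7.46 0.00
      vertex 6.00 7.46 0.00
      vertex 8.00 4.00 0.00
    endloop
  endfacet
  facet normal 0.0000 0.0000 -1.0000
    outer loop
      vertex 0.00 4.00 0.00
      vertex 2.00 7.46 0.00
      vertex 8.00 4.00 0.00
    endloop
  endfacet
  facet normal 0.0000 0.0000 -1.0000
    outer loop
      vertex 2.00 0.54 0.00
      vertex 0.00 4.00 0.00
      vertex 8.00 4.00 0.00
    endloop
  endfacet
  facet normal 0.0000 0.0000 -1.0000
    outer loop
      vertex 6.00 0.54 0.00
      vertex 2.00 0.54 0.00
      vertex 8.00 4.00 0.00
    endloop
  endfacet
  facet normal 0.0000 0.0000 1.0000
    outer loop
      vertex 8.00 4.00 24.00
      vertex 6.00 7.46 24.00
      vertex 2.00 7.46 24.00
    endloop
  endfacet
  facet normal 0.0000 0.0000 1.0000
    outer loop
      vertex 8.00 4.00 24.00
      vertex 2.00 7.46 24.00
      vertex 0.00 4.00 24.00
    endloop
  endfacet
  facet normal 0.0000 0.0000 1.0000
    outer loop
      vertex 8.00 4.00 24.00
      vertex 0.00 4.00 24.00
      vertex 2.00 0.54 24.00
    endloop
  endfacet
  facet normal 0.0000 0.0000 1.0000
    outer loop
      vertex 8.00 4.00 24.00
      vertex 2.00 0.54 24.00
      vertex 6.00 0.54 24.00
    endloop
  endfacet
  facet normal 0.8658 0.5004 0.0000
    outer loop
      vertex 8.00 4.00 0.00
      vertex 6.00 7.46 0.00
      vertex 6.00 7.46 24.00
    endloop
  endfacet
  facet normal 0.8658 0.5004 0.0000
    outer loop
      vertex 8.00 4.00 0.00
      vertex 6.00 7.46 24.00
      vertex 8.00 4.00 24.00
    endloop
  endfacet
  facet normal 0.0000 1.0000 0.0000
    outer loop
      vertex 6.00 7.46 0.00
      vertex 2.00 7.46 0.00
      vertex 2.00 7.46 24.00
    endloop
  endfacet
  facet normal 0.0000 1.0000 0.0000
    outer loop
      vertex 6.00 7.46 0.00
      vertex 2.00 7.46 24.00
      vertex 6.00 7.46 24.00
    endloop
  endfacet
  facet normal -0.8658 0.5004 0.0000
    outer loop
      vertex 2.00 7.46 0.00
      vertex 0.00 4.00 0.00
      vertex 0.00 4.00 24.00
    endloop
  endfacet
  facet normal -0.8658 0.5004 0.0000
    outer loop
      vertex 2.00 7.46 0.00
      vertex 0.00 4.00 24.00
      vertex 2.00 7.46 24.00
    endloop
  endfacet
  facet normal -0.8658 -0.5004 0.0000
    outer loop
      vertex 0.00 4.00 0.00
      vertex 2.00 0.54 0.00
      vertex 2.00 0.54 24.00
    endloop
  endfacet
  facet normal -0.8658 -0.5004 0.0000
    outer loop
      vertex 0.00 4.00 0.00
      vertex 2.00 0.54 24.00
      vertex 0.00 4.00 24.00
    endloop
  endfacet
  facet normal 0.0000 -1.0000 0.0000
    outer loop
      vertex 2.00 0.54 0.00
      vertex 6.00 0.54 0.00
      vertex 6.00 0.54 24.00
    endloop
  endfacet
  facet normal 0.0000 -1.0000 0.0000
    outer loop
      vertex 2.00 0.54 0.00
      vertex 6.00 0.54 24.00
      vertex 2.00 0.54 24.00
    endloop
  endfacet
  facet normal 0.8658 -0.5004 0.0000
    outer loop
      vertex 6.00 0.54 0.00
      vertex 8.00 4.00 0.00
      vertex 8.00 4.00 24.00
    endloop
  endfacet
  facet normal 0.8658 -0.5004 0.0000
    outer loop
      vertex 6.00 0.54 0.00
      vertex 8.00 4.00 24.00
      vertex 6.00 0.54 24.00
    endloop
  endfacet
endsolid part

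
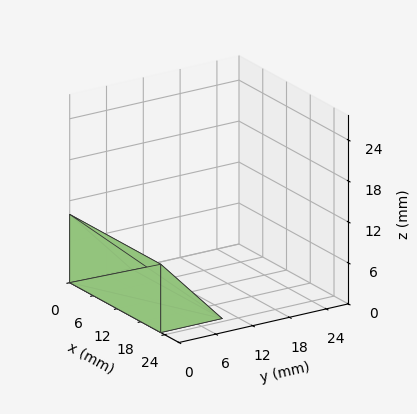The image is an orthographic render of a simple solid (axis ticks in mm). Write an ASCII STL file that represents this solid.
Reading the render: the shape is a wedge (ramp): 23 × 10 mm base, rising to 10 mm along the y=0 edge and sloping linearly to z=0 at y=10 (dimensions read to the nearest mm from the axis ticks). For the STL, each face is triangulated and given an outward normal.

solid part
  facet normal 0.0000 0.0000 -1.0000
    outer loop
      vertex 23.000 10.000 0.000
      vertex 23.000 0.000 0.000
      vertex 0.000 0.000 0.000
    endloop
  endfacet
  facet normal 0.0000 0.0000 -1.0000
    outer loop
      vertex 0.000 10.000 0.000
      vertex 23.000 10.000 0.000
      vertex 0.000 0.000 0.000
    endloop
  endfacet
  facet normal 0.0000 -1.0000 0.0000
    outer loop
      vertex 0.000 0.000 0.000
      vertex 23.000 0.000 0.000
      vertex 23.000 0.000 10.000
    endloop
  endfacet
  facet normal 0.0000 -1.0000 0.0000
    outer loop
      vertex 0.000 0.000 0.000
      vertex 23.000 0.000 10.000
      vertex 0.000 0.000 10.000
    endloop
  endfacet
  facet normal 0.0000 0.7071 0.7071
    outer loop
      vertex 0.000 0.000 10.000
      vertex 23.000 0.000 10.000
      vertex 23.000 10.000 0.000
    endloop
  endfacet
  facet normal 0.0000 0.7071 0.7071
    outer loop
      vertex 0.000 0.000 10.000
      vertex 23.000 10.000 0.000
      vertex 0.000 10.000 0.000
    endloop
  endfacet
  facet normal -1.0000 0.0000 0.0000
    outer loop
      vertex 0.000 0.000 10.000
      vertex 0.000 10.000 0.000
      vertex 0.000 0.000 0.000
    endloop
  endfacet
  facet normal 1.0000 0.0000 0.0000
    outer loop
      vertex 23.000 0.000 0.000
      vertex 23.000 10.000 0.000
      vertex 23.000 0.000 10.000
    endloop
  endfacet
endsolid part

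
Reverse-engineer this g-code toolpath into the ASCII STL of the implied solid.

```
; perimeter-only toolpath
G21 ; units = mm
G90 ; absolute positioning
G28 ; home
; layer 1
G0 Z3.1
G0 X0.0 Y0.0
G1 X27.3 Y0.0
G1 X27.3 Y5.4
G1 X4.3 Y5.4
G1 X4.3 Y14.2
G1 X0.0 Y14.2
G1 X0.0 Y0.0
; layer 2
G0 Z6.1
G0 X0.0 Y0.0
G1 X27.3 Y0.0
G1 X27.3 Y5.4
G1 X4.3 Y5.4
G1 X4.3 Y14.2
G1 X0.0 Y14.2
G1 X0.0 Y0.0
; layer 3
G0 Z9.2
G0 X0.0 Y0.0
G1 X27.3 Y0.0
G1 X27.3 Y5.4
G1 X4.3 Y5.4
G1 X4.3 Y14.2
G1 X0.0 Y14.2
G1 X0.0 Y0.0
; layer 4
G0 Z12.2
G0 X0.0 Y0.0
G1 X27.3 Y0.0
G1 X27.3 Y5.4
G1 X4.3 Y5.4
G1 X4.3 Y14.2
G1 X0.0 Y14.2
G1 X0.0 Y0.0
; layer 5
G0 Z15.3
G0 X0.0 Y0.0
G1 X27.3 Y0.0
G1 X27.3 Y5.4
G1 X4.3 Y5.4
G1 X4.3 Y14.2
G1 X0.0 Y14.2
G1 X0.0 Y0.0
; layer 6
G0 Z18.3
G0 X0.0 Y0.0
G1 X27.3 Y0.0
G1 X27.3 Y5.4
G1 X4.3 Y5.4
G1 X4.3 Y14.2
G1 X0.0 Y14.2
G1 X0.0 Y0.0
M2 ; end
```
solid part
  facet normal 0.0000 0.0000 -1.0000
    outer loop
      vertex 27.3 5.4 0.0
      vertex 27.3 0.0 0.0
      vertex 0.0 0.0 0.0
    endloop
  endfacet
  facet normal 0.0000 0.0000 -1.0000
    outer loop
      vertex 4.3 5.4 0.0
      vertex 27.3 5.4 0.0
      vertex 0.0 0.0 0.0
    endloop
  endfacet
  facet normal 0.0000 0.0000 -1.0000
    outer loop
      vertex 4.3 14.2 0.0
      vertex 4.3 5.4 0.0
      vertex 0.0 0.0 0.0
    endloop
  endfacet
  facet normal 0.0000 0.0000 -1.0000
    outer loop
      vertex 0.0 14.2 0.0
      vertex 4.3 14.2 0.0
      vertex 0.0 0.0 0.0
    endloop
  endfacet
  facet normal 0.0000 0.0000 1.0000
    outer loop
      vertex 0.0 0.0 18.3
      vertex 27.3 0.0 18.3
      vertex 27.3 5.4 18.3
    endloop
  endfacet
  facet normal 0.0000 0.0000 1.0000
    outer loop
      vertex 0.0 0.0 18.3
      vertex 27.3 5.4 18.3
      vertex 4.3 5.4 18.3
    endloop
  endfacet
  facet normal 0.0000 0.0000 1.0000
    outer loop
      vertex 0.0 0.0 18.3
      vertex 4.3 5.4 18.3
      vertex 4.3 14.2 18.3
    endloop
  endfacet
  facet normal 0.0000 0.0000 1.0000
    outer loop
      vertex 0.0 0.0 18.3
      vertex 4.3 14.2 18.3
      vertex 0.0 14.2 18.3
    endloop
  endfacet
  facet normal 0.0000 -1.0000 0.0000
    outer loop
      vertex 0.0 0.0 0.0
      vertex 27.3 0.0 0.0
      vertex 27.3 0.0 18.3
    endloop
  endfacet
  facet normal 0.0000 -1.0000 0.0000
    outer loop
      vertex 0.0 0.0 0.0
      vertex 27.3 0.0 18.3
      vertex 0.0 0.0 18.3
    endloop
  endfacet
  facet normal 1.0000 0.0000 0.0000
    outer loop
      vertex 27.3 0.0 0.0
      vertex 27.3 5.4 0.0
      vertex 27.3 5.4 18.3
    endloop
  endfacet
  facet normal 1.0000 0.0000 0.0000
    outer loop
      vertex 27.3 0.0 0.0
      vertex 27.3 5.4 18.3
      vertex 27.3 0.0 18.3
    endloop
  endfacet
  facet normal 0.0000 1.0000 0.0000
    outer loop
      vertex 27.3 5.4 0.0
      vertex 4.3 5.4 0.0
      vertex 4.3 5.4 18.3
    endloop
  endfacet
  facet normal 0.0000 1.0000 0.0000
    outer loop
      vertex 27.3 5.4 0.0
      vertex 4.3 5.4 18.3
      vertex 27.3 5.4 18.3
    endloop
  endfacet
  facet normal 1.0000 0.0000 0.0000
    outer loop
      vertex 4.3 5.4 0.0
      vertex 4.3 14.2 0.0
      vertex 4.3 14.2 18.3
    endloop
  endfacet
  facet normal 1.0000 0.0000 0.0000
    outer loop
      vertex 4.3 5.4 0.0
      vertex 4.3 14.2 18.3
      vertex 4.3 5.4 18.3
    endloop
  endfacet
  facet normal 0.0000 1.0000 0.0000
    outer loop
      vertex 4.3 14.2 0.0
      vertex 0.0 14.2 0.0
      vertex 0.0 14.2 18.3
    endloop
  endfacet
  facet normal 0.0000 1.0000 0.0000
    outer loop
      vertex 4.3 14.2 0.0
      vertex 0.0 14.2 18.3
      vertex 4.3 14.2 18.3
    endloop
  endfacet
  facet normal -1.0000 0.0000 0.0000
    outer loop
      vertex 0.0 14.2 0.0
      vertex 0.0 0.0 0.0
      vertex 0.0 0.0 18.3
    endloop
  endfacet
  facet normal -1.0000 0.0000 0.0000
    outer loop
      vertex 0.0 14.2 0.0
      vertex 0.0 0.0 18.3
      vertex 0.0 14.2 18.3
    endloop
  endfacet
endsolid part

The G0 Z moves step by Δz≈3.1 mm. Every layer's G1 loop is the same polygon, so the solid is a straight extrusion of it from z=0 to z≈18.3. Closing with flat bottom and top caps and triangulating gives 20 facets — an L-shaped prism: outer 27.3 × 14.2 mm, arm thicknesses ≈ 5.4 mm (horizontal) and 4.3 mm (vertical), extruded 18.3 mm in z.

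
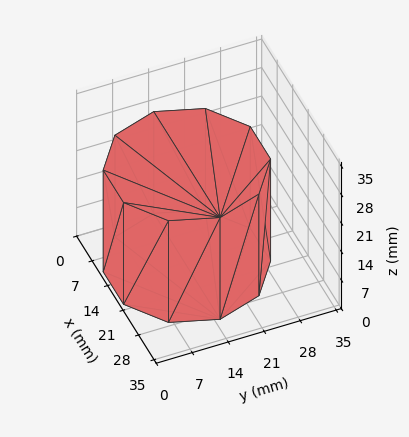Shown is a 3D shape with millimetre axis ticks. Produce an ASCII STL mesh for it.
Reading the render: the shape is a regular 10-sided prism (a cylinder approximated with 10 flat sides), circumscribed radius ≈ 15 mm, height ≈ 25 mm (dimensions read to the nearest mm from the axis ticks). For the STL, each face is triangulated and given an outward normal.

solid part
  facet normal 0.0000 0.0000 -1.0000
    outer loop
      vertex 19.6 29.3 0.0
      vertex 27.1 23.8 0.0
      vertex 30.0 15.0 0.0
    endloop
  endfacet
  facet normal 0.0000 0.0000 -1.0000
    outer loop
      vertex 10.4 29.3 0.0
      vertex 19.6 29.3 0.0
      vertex 30.0 15.0 0.0
    endloop
  endfacet
  facet normal 0.0000 0.0000 -1.0000
    outer loop
      vertex 2.9 23.8 0.0
      vertex 10.4 29.3 0.0
      vertex 30.0 15.0 0.0
    endloop
  endfacet
  facet normal 0.0000 0.0000 -1.0000
    outer loop
      vertex 0.0 15.0 0.0
      vertex 2.9 23.8 0.0
      vertex 30.0 15.0 0.0
    endloop
  endfacet
  facet normal 0.0000 0.0000 -1.0000
    outer loop
      vertex 2.9 6.2 0.0
      vertex 0.0 15.0 0.0
      vertex 30.0 15.0 0.0
    endloop
  endfacet
  facet normal 0.0000 0.0000 -1.0000
    outer loop
      vertex 10.4 0.7 0.0
      vertex 2.9 6.2 0.0
      vertex 30.0 15.0 0.0
    endloop
  endfacet
  facet normal 0.0000 0.0000 -1.0000
    outer loop
      vertex 19.6 0.7 0.0
      vertex 10.4 0.7 0.0
      vertex 30.0 15.0 0.0
    endloop
  endfacet
  facet normal 0.0000 0.0000 -1.0000
    outer loop
      vertex 27.1 6.2 0.0
      vertex 19.6 0.7 0.0
      vertex 30.0 15.0 0.0
    endloop
  endfacet
  facet normal 0.0000 0.0000 1.0000
    outer loop
      vertex 30.0 15.0 25.0
      vertex 27.1 23.8 25.0
      vertex 19.6 29.3 25.0
    endloop
  endfacet
  facet normal 0.0000 0.0000 1.0000
    outer loop
      vertex 30.0 15.0 25.0
      vertex 19.6 29.3 25.0
      vertex 10.4 29.3 25.0
    endloop
  endfacet
  facet normal 0.0000 0.0000 1.0000
    outer loop
      vertex 30.0 15.0 25.0
      vertex 10.4 29.3 25.0
      vertex 2.9 23.8 25.0
    endloop
  endfacet
  facet normal 0.0000 0.0000 1.0000
    outer loop
      vertex 30.0 15.0 25.0
      vertex 2.9 23.8 25.0
      vertex 0.0 15.0 25.0
    endloop
  endfacet
  facet normal 0.0000 0.0000 1.0000
    outer loop
      vertex 30.0 15.0 25.0
      vertex 0.0 15.0 25.0
      vertex 2.9 6.2 25.0
    endloop
  endfacet
  facet normal 0.0000 0.0000 1.0000
    outer loop
      vertex 30.0 15.0 25.0
      vertex 2.9 6.2 25.0
      vertex 10.4 0.7 25.0
    endloop
  endfacet
  facet normal 0.0000 0.0000 1.0000
    outer loop
      vertex 30.0 15.0 25.0
      vertex 10.4 0.7 25.0
      vertex 19.6 0.7 25.0
    endloop
  endfacet
  facet normal 0.0000 0.0000 1.0000
    outer loop
      vertex 30.0 15.0 25.0
      vertex 19.6 0.7 25.0
      vertex 27.1 6.2 25.0
    endloop
  endfacet
  facet normal 0.9498 0.3130 0.0000
    outer loop
      vertex 30.0 15.0 0.0
      vertex 27.1 23.8 0.0
      vertex 27.1 23.8 25.0
    endloop
  endfacet
  facet normal 0.9498 0.3130 0.0000
    outer loop
      vertex 30.0 15.0 0.0
      vertex 27.1 23.8 25.0
      vertex 30.0 15.0 25.0
    endloop
  endfacet
  facet normal 0.5914 0.8064 0.0000
    outer loop
      vertex 27.1 23.8 0.0
      vertex 19.6 29.3 0.0
      vertex 19.6 29.3 25.0
    endloop
  endfacet
  facet normal 0.5914 0.8064 0.0000
    outer loop
      vertex 27.1 23.8 0.0
      vertex 19.6 29.3 25.0
      vertex 27.1 23.8 25.0
    endloop
  endfacet
  facet normal 0.0000 1.0000 0.0000
    outer loop
      vertex 19.6 29.3 0.0
      vertex 10.4 29.3 0.0
      vertex 10.4 29.3 25.0
    endloop
  endfacet
  facet normal 0.0000 1.0000 0.0000
    outer loop
      vertex 19.6 29.3 0.0
      vertex 10.4 29.3 25.0
      vertex 19.6 29.3 25.0
    endloop
  endfacet
  facet normal -0.5914 0.8064 0.0000
    outer loop
      vertex 10.4 29.3 0.0
      vertex 2.9 23.8 0.0
      vertex 2.9 23.8 25.0
    endloop
  endfacet
  facet normal -0.5914 0.8064 0.0000
    outer loop
      vertex 10.4 29.3 0.0
      vertex 2.9 23.8 25.0
      vertex 10.4 29.3 25.0
    endloop
  endfacet
  facet normal -0.9498 0.3130 0.0000
    outer loop
      vertex 2.9 23.8 0.0
      vertex 0.0 15.0 0.0
      vertex 0.0 15.0 25.0
    endloop
  endfacet
  facet normal -0.9498 0.3130 0.0000
    outer loop
      vertex 2.9 23.8 0.0
      vertex 0.0 15.0 25.0
      vertex 2.9 23.8 25.0
    endloop
  endfacet
  facet normal -0.9498 -0.3130 0.0000
    outer loop
      vertex 0.0 15.0 0.0
      vertex 2.9 6.2 0.0
      vertex 2.9 6.2 25.0
    endloop
  endfacet
  facet normal -0.9498 -0.3130 0.0000
    outer loop
      vertex 0.0 15.0 0.0
      vertex 2.9 6.2 25.0
      vertex 0.0 15.0 25.0
    endloop
  endfacet
  facet normal -0.5914 -0.8064 0.0000
    outer loop
      vertex 2.9 6.2 0.0
      vertex 10.4 0.7 0.0
      vertex 10.4 0.7 25.0
    endloop
  endfacet
  facet normal -0.5914 -0.8064 0.0000
    outer loop
      vertex 2.9 6.2 0.0
      vertex 10.4 0.7 25.0
      vertex 2.9 6.2 25.0
    endloop
  endfacet
  facet normal 0.0000 -1.0000 0.0000
    outer loop
      vertex 10.4 0.7 0.0
      vertex 19.6 0.7 0.0
      vertex 19.6 0.7 25.0
    endloop
  endfacet
  facet normal 0.0000 -1.0000 0.0000
    outer loop
      vertex 10.4 0.7 0.0
      vertex 19.6 0.7 25.0
      vertex 10.4 0.7 25.0
    endloop
  endfacet
  facet normal 0.5914 -0.8064 0.0000
    outer loop
      vertex 19.6 0.7 0.0
      vertex 27.1 6.2 0.0
      vertex 27.1 6.2 25.0
    endloop
  endfacet
  facet normal 0.5914 -0.8064 0.0000
    outer loop
      vertex 19.6 0.7 0.0
      vertex 27.1 6.2 25.0
      vertex 19.6 0.7 25.0
    endloop
  endfacet
  facet normal 0.9498 -0.3130 0.0000
    outer loop
      vertex 27.1 6.2 0.0
      vertex 30.0 15.0 0.0
      vertex 30.0 15.0 25.0
    endloop
  endfacet
  facet normal 0.9498 -0.3130 0.0000
    outer loop
      vertex 27.1 6.2 0.0
      vertex 30.0 15.0 25.0
      vertex 27.1 6.2 25.0
    endloop
  endfacet
endsolid part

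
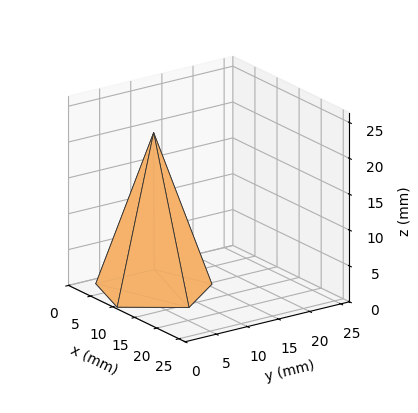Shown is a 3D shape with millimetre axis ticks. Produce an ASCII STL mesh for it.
Reading the render: the shape is a regular 5-sided pyramid, base circumscribed radius ≈ 8 mm, apex at z ≈ 22 mm (dimensions read to the nearest mm from the axis ticks). For the STL, each face is triangulated and given an outward normal.

solid part
  facet normal 0.0000 0.0000 -1.0000
    outer loop
      vertex 1.528 12.702 0.000
      vertex 10.472 15.608 0.000
      vertex 16.000 8.000 0.000
    endloop
  endfacet
  facet normal 0.0000 0.0000 -1.0000
    outer loop
      vertex 1.528 3.298 0.000
      vertex 1.528 12.702 0.000
      vertex 16.000 8.000 0.000
    endloop
  endfacet
  facet normal 0.0000 0.0000 -1.0000
    outer loop
      vertex 10.472 0.392 0.000
      vertex 1.528 3.298 0.000
      vertex 16.000 8.000 0.000
    endloop
  endfacet
  facet normal 0.7761 0.5639 0.2822
    outer loop
      vertex 16.000 8.000 0.000
      vertex 10.472 15.608 0.000
      vertex 8.000 8.000 22.000
    endloop
  endfacet
  facet normal -0.2964 0.9124 0.2822
    outer loop
      vertex 10.472 15.608 0.000
      vertex 1.528 12.702 0.000
      vertex 8.000 8.000 22.000
    endloop
  endfacet
  facet normal -0.9593 0.0000 0.2822
    outer loop
      vertex 1.528 12.702 0.000
      vertex 1.528 3.298 0.000
      vertex 8.000 8.000 22.000
    endloop
  endfacet
  facet normal -0.2964 -0.9124 0.2822
    outer loop
      vertex 1.528 3.298 0.000
      vertex 10.472 0.392 0.000
      vertex 8.000 8.000 22.000
    endloop
  endfacet
  facet normal 0.7761 -0.5639 0.2822
    outer loop
      vertex 10.472 0.392 0.000
      vertex 16.000 8.000 0.000
      vertex 8.000 8.000 22.000
    endloop
  endfacet
endsolid part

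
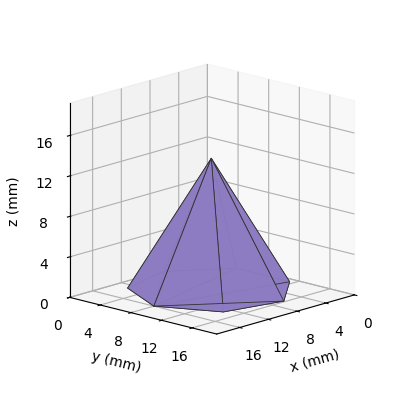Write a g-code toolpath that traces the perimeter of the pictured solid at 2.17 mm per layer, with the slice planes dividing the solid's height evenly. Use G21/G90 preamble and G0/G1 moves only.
Reading the render: the shape is a regular 7-sided pyramid, base circumscribed radius ≈ 8 mm, apex at z ≈ 13 mm (dimensions read to the nearest mm from the axis ticks). For the g-code, the solid's height is divided into equal slices at the stated Δz and each level perimeter traced with G1 moves after a G0 lift.

; perimeter-only toolpath
G21 ; units = mm
G90 ; absolute positioning
G28 ; home
; layer 1
G0 Z2.17
G0 X14.67 Y8.00
G1 X12.16 Y13.21
G1 X6.52 Y14.50
G1 X1.99 Y10.89
G1 X1.99 Y5.11
G1 X6.52 Y1.50
G1 X12.16 Y2.79
G1 X14.67 Y8.00
; layer 2
G0 Z4.33
G0 X13.33 Y8.00
G1 X11.33 Y12.17
G1 X6.81 Y13.20
G1 X3.19 Y10.31
G1 X3.19 Y5.69
G1 X6.81 Y2.80
G1 X11.33 Y3.83
G1 X13.33 Y8.00
; layer 3
G0 Z6.50
G0 X12.00 Y8.00
G1 X10.50 Y11.12
G1 X7.11 Y11.90
G1 X4.39 Y9.73
G1 X4.39 Y6.27
G1 X7.11 Y4.10
G1 X10.50 Y4.88
G1 X12.00 Y8.00
; layer 4
G0 Z8.67
G0 X10.67 Y8.00
G1 X9.66 Y10.08
G1 X7.41 Y10.60
G1 X5.60 Y9.16
G1 X5.60 Y6.84
G1 X7.41 Y5.40
G1 X9.66 Y5.92
G1 X10.67 Y8.00
; layer 5
G0 Z10.83
G0 X9.33 Y8.00
G1 X8.83 Y9.04
G1 X7.70 Y9.30
G1 X6.80 Y8.58
G1 X6.80 Y7.42
G1 X7.70 Y6.70
G1 X8.83 Y6.96
G1 X9.33 Y8.00
M2 ; end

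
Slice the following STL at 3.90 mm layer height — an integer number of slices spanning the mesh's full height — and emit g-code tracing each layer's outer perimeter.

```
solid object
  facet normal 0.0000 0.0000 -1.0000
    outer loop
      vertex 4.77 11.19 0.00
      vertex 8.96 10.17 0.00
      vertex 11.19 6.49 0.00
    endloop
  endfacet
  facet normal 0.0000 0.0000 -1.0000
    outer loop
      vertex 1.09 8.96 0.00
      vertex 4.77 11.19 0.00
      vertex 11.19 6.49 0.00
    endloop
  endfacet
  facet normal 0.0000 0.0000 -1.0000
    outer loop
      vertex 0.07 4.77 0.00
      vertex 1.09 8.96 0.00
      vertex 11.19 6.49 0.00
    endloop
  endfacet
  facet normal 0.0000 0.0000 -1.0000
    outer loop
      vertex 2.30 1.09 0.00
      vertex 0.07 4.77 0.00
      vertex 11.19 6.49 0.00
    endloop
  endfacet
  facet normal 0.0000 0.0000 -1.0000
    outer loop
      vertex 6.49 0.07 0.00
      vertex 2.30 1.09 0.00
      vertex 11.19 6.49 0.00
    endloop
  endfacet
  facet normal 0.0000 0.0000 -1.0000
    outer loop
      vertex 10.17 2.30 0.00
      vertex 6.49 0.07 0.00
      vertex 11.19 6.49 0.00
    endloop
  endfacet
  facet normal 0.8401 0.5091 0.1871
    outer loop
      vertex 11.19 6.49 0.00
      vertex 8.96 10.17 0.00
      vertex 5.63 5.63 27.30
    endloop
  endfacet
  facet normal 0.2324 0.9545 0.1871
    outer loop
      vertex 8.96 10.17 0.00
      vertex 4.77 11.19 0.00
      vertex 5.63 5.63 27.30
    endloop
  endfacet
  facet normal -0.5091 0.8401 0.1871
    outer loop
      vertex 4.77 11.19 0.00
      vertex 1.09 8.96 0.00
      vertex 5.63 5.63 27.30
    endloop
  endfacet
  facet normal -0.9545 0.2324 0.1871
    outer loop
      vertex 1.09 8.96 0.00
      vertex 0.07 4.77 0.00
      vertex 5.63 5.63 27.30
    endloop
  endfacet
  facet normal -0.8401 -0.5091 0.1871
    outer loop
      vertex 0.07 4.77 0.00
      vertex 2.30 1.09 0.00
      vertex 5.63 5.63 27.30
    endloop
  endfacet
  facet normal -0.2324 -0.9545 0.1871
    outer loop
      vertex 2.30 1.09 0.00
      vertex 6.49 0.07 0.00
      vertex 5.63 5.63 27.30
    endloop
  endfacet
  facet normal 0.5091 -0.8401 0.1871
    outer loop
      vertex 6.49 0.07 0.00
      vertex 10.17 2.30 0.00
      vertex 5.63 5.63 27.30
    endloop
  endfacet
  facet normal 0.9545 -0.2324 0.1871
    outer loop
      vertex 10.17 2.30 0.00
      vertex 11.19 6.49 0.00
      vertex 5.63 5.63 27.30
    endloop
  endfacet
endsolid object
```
; perimeter-only toolpath
G21 ; units = mm
G90 ; absolute positioning
G28 ; home
; layer 1
G0 Z3.90
G0 X10.40 Y6.37
G1 X8.48 Y9.52
G1 X4.89 Y10.40
G1 X1.74 Y8.48
G1 X0.86 Y4.89
G1 X2.78 Y1.74
G1 X6.37 Y0.86
G1 X9.52 Y2.78
G1 X10.40 Y6.37
; layer 2
G0 Z7.80
G0 X9.60 Y6.24
G1 X8.01 Y8.87
G1 X5.02 Y9.60
G1 X2.39 Y8.01
G1 X1.66 Y5.02
G1 X3.25 Y2.39
G1 X6.24 Y1.66
G1 X8.87 Y3.25
G1 X9.60 Y6.24
; layer 3
G0 Z11.70
G0 X8.81 Y6.12
G1 X7.53 Y8.22
G1 X5.14 Y8.81
G1 X3.04 Y7.53
G1 X2.45 Y5.14
G1 X3.73 Y3.04
G1 X6.12 Y2.45
G1 X8.22 Y3.73
G1 X8.81 Y6.12
; layer 4
G0 Z15.60
G0 X8.01 Y6.00
G1 X7.06 Y7.58
G1 X5.26 Y8.01
G1 X3.68 Y7.06
G1 X3.25 Y5.26
G1 X4.20 Y3.68
G1 X6.00 Y3.25
G1 X7.58 Y4.20
G1 X8.01 Y6.00
; layer 5
G0 Z19.50
G0 X7.22 Y5.88
G1 X6.58 Y6.93
G1 X5.38 Y7.22
G1 X4.33 Y6.58
G1 X4.04 Y5.38
G1 X4.68 Y4.33
G1 X5.88 Y4.04
G1 X6.93 Y4.68
G1 X7.22 Y5.88
; layer 6
G0 Z23.40
G0 X6.42 Y5.75
G1 X6.11 Y6.28
G1 X5.51 Y6.42
G1 X4.98 Y6.11
G1 X4.84 Y5.51
G1 X5.15 Y4.98
G1 X5.75 Y4.84
G1 X6.28 Y5.15
G1 X6.42 Y5.75
M2 ; end

The solid is a regular 8-sided pyramid, base circumscribed radius ≈ 5.63 mm, apex at z ≈ 27.3 mm. Slicing at Δz = 3.90 mm — 7 equal slices spanning the solid's height, so layer i sits at z = i·h/7 — gives 6 non-empty perimeters. Each is a 8-segment closed polygon; G0 lifts to the layer z and rapids to the start vertex, then G1 traces the edges. The cross-section shrinks linearly with z (the slice at the apex is degenerate and omitted).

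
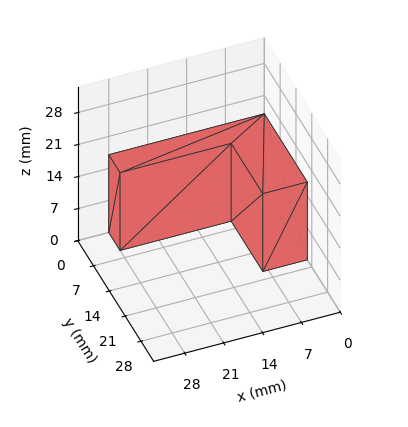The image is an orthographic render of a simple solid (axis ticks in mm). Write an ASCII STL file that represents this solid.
Reading the render: the shape is an L-shaped prism: outer 28 × 19 mm, arm thicknesses ≈ 5 mm (horizontal) and 8 mm (vertical), extruded 17 mm in z (dimensions read to the nearest mm from the axis ticks). For the STL, each face is triangulated and given an outward normal.

solid part
  facet normal 0.0000 0.0000 -1.0000
    outer loop
      vertex 28.000 5.000 0.000
      vertex 28.000 0.000 0.000
      vertex 0.000 0.000 0.000
    endloop
  endfacet
  facet normal 0.0000 0.0000 -1.0000
    outer loop
      vertex 8.000 5.000 0.000
      vertex 28.000 5.000 0.000
      vertex 0.000 0.000 0.000
    endloop
  endfacet
  facet normal 0.0000 0.0000 -1.0000
    outer loop
      vertex 8.000 19.000 0.000
      vertex 8.000 5.000 0.000
      vertex 0.000 0.000 0.000
    endloop
  endfacet
  facet normal 0.0000 0.0000 -1.0000
    outer loop
      vertex 0.000 19.000 0.000
      vertex 8.000 19.000 0.000
      vertex 0.000 0.000 0.000
    endloop
  endfacet
  facet normal 0.0000 0.0000 1.0000
    outer loop
      vertex 0.000 0.000 17.000
      vertex 28.000 0.000 17.000
      vertex 28.000 5.000 17.000
    endloop
  endfacet
  facet normal 0.0000 0.0000 1.0000
    outer loop
      vertex 0.000 0.000 17.000
      vertex 28.000 5.000 17.000
      vertex 8.000 5.000 17.000
    endloop
  endfacet
  facet normal 0.0000 0.0000 1.0000
    outer loop
      vertex 0.000 0.000 17.000
      vertex 8.000 5.000 17.000
      vertex 8.000 19.000 17.000
    endloop
  endfacet
  facet normal 0.0000 0.0000 1.0000
    outer loop
      vertex 0.000 0.000 17.000
      vertex 8.000 19.000 17.000
      vertex 0.000 19.000 17.000
    endloop
  endfacet
  facet normal 0.0000 -1.0000 0.0000
    outer loop
      vertex 0.000 0.000 0.000
      vertex 28.000 0.000 0.000
      vertex 28.000 0.000 17.000
    endloop
  endfacet
  facet normal 0.0000 -1.0000 0.0000
    outer loop
      vertex 0.000 0.000 0.000
      vertex 28.000 0.000 17.000
      vertex 0.000 0.000 17.000
    endloop
  endfacet
  facet normal 1.0000 0.0000 0.0000
    outer loop
      vertex 28.000 0.000 0.000
      vertex 28.000 5.000 0.000
      vertex 28.000 5.000 17.000
    endloop
  endfacet
  facet normal 1.0000 0.0000 0.0000
    outer loop
      vertex 28.000 0.000 0.000
      vertex 28.000 5.000 17.000
      vertex 28.000 0.000 17.000
    endloop
  endfacet
  facet normal 0.0000 1.0000 0.0000
    outer loop
      vertex 28.000 5.000 0.000
      vertex 8.000 5.000 0.000
      vertex 8.000 5.000 17.000
    endloop
  endfacet
  facet normal 0.0000 1.0000 0.0000
    outer loop
      vertex 28.000 5.000 0.000
      vertex 8.000 5.000 17.000
      vertex 28.000 5.000 17.000
    endloop
  endfacet
  facet normal 1.0000 0.0000 0.0000
    outer loop
      vertex 8.000 5.000 0.000
      vertex 8.000 19.000 0.000
      vertex 8.000 19.000 17.000
    endloop
  endfacet
  facet normal 1.0000 0.0000 0.0000
    outer loop
      vertex 8.000 5.000 0.000
      vertex 8.000 19.000 17.000
      vertex 8.000 5.000 17.000
    endloop
  endfacet
  facet normal 0.0000 1.0000 0.0000
    outer loop
      vertex 8.000 19.000 0.000
      vertex 0.000 19.000 0.000
      vertex 0.000 19.000 17.000
    endloop
  endfacet
  facet normal 0.0000 1.0000 0.0000
    outer loop
      vertex 8.000 19.000 0.000
      vertex 0.000 19.000 17.000
      vertex 8.000 19.000 17.000
    endloop
  endfacet
  facet normal -1.0000 0.0000 0.0000
    outer loop
      vertex 0.000 19.000 0.000
      vertex 0.000 0.000 0.000
      vertex 0.000 0.000 17.000
    endloop
  endfacet
  facet normal -1.0000 0.0000 0.0000
    outer loop
      vertex 0.000 19.000 0.000
      vertex 0.000 0.000 17.000
      vertex 0.000 19.000 17.000
    endloop
  endfacet
endsolid part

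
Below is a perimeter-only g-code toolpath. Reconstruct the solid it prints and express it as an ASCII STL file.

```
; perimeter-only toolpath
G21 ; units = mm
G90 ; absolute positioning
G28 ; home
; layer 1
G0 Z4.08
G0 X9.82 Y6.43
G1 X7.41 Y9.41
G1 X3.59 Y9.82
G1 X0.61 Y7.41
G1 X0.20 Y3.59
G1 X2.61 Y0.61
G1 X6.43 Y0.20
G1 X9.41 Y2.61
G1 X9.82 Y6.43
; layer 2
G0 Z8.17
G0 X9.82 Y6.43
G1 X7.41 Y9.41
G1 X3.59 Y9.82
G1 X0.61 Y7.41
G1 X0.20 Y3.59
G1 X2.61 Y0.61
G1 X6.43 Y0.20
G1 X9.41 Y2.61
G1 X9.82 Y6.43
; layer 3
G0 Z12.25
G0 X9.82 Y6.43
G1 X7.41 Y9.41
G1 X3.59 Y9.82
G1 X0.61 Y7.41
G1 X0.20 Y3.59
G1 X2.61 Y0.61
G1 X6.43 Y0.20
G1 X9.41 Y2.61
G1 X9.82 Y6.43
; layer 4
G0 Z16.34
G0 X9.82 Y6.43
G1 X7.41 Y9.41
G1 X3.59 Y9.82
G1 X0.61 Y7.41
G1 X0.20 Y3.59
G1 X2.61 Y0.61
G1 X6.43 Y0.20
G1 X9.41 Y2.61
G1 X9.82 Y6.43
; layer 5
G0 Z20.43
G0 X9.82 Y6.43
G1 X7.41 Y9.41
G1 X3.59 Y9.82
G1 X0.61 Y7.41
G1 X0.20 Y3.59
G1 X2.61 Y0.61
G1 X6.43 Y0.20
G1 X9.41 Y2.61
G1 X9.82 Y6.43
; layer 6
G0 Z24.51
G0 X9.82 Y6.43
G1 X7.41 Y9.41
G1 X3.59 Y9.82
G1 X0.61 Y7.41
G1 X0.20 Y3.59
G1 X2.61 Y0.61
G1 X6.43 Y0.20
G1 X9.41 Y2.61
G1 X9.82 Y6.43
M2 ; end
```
solid part
  facet normal 0.0000 0.0000 -1.0000
    outer loop
      vertex 3.59 9.82 0.00
      vertex 7.41 9.41 0.00
      vertex 9.82 6.43 0.00
    endloop
  endfacet
  facet normal 0.0000 0.0000 -1.0000
    outer loop
      vertex 0.61 7.41 0.00
      vertex 3.59 9.82 0.00
      vertex 9.82 6.43 0.00
    endloop
  endfacet
  facet normal 0.0000 0.0000 -1.0000
    outer loop
      vertex 0.20 3.59 0.00
      vertex 0.61 7.41 0.00
      vertex 9.82 6.43 0.00
    endloop
  endfacet
  facet normal 0.0000 0.0000 -1.0000
    outer loop
      vertex 2.61 0.61 0.00
      vertex 0.20 3.59 0.00
      vertex 9.82 6.43 0.00
    endloop
  endfacet
  facet normal 0.0000 0.0000 -1.0000
    outer loop
      vertex 6.43 0.20 0.00
      vertex 2.61 0.61 0.00
      vertex 9.82 6.43 0.00
    endloop
  endfacet
  facet normal 0.0000 0.0000 -1.0000
    outer loop
      vertex 9.41 2.61 0.00
      vertex 6.43 0.20 0.00
      vertex 9.82 6.43 0.00
    endloop
  endfacet
  facet normal 0.0000 0.0000 1.0000
    outer loop
      vertex 9.82 6.43 24.51
      vertex 7.41 9.41 24.51
      vertex 3.59 9.82 24.51
    endloop
  endfacet
  facet normal 0.0000 0.0000 1.0000
    outer loop
      vertex 9.82 6.43 24.51
      vertex 3.59 9.82 24.51
      vertex 0.61 7.41 24.51
    endloop
  endfacet
  facet normal 0.0000 0.0000 1.0000
    outer loop
      vertex 9.82 6.43 24.51
      vertex 0.61 7.41 24.51
      vertex 0.20 3.59 24.51
    endloop
  endfacet
  facet normal 0.0000 0.0000 1.0000
    outer loop
      vertex 9.82 6.43 24.51
      vertex 0.20 3.59 24.51
      vertex 2.61 0.61 24.51
    endloop
  endfacet
  facet normal 0.0000 0.0000 1.0000
    outer loop
      vertex 9.82 6.43 24.51
      vertex 2.61 0.61 24.51
      vertex 6.43 0.20 24.51
    endloop
  endfacet
  facet normal 0.0000 0.0000 1.0000
    outer loop
      vertex 9.82 6.43 24.51
      vertex 6.43 0.20 24.51
      vertex 9.41 2.61 24.51
    endloop
  endfacet
  facet normal 0.7775 0.6288 0.0000
    outer loop
      vertex 9.82 6.43 0.00
      vertex 7.41 9.41 0.00
      vertex 7.41 9.41 24.51
    endloop
  endfacet
  facet normal 0.7775 0.6288 0.0000
    outer loop
      vertex 9.82 6.43 0.00
      vertex 7.41 9.41 24.51
      vertex 9.82 6.43 24.51
    endloop
  endfacet
  facet normal 0.1067 0.9943 0.0000
    outer loop
      vertex 7.41 9.41 0.00
      vertex 3.59 9.82 0.00
      vertex 3.59 9.82 24.51
    endloop
  endfacet
  facet normal 0.1067 0.9943 0.0000
    outer loop
      vertex 7.41 9.41 0.00
      vertex 3.59 9.82 24.51
      vertex 7.41 9.41 24.51
    endloop
  endfacet
  facet normal -0.6288 0.7775 0.0000
    outer loop
      vertex 3.59 9.82 0.00
      vertex 0.61 7.41 0.00
      vertex 0.61 7.41 24.51
    endloop
  endfacet
  facet normal -0.6288 0.7775 0.0000
    outer loop
      vertex 3.59 9.82 0.00
      vertex 0.61 7.41 24.51
      vertex 3.59 9.82 24.51
    endloop
  endfacet
  facet normal -0.9943 0.1067 0.0000
    outer loop
      vertex 0.61 7.41 0.00
      vertex 0.20 3.59 0.00
      vertex 0.20 3.59 24.51
    endloop
  endfacet
  facet normal -0.9943 0.1067 0.0000
    outer loop
      vertex 0.61 7.41 0.00
      vertex 0.20 3.59 24.51
      vertex 0.61 7.41 24.51
    endloop
  endfacet
  facet normal -0.7775 -0.6288 0.0000
    outer loop
      vertex 0.20 3.59 0.00
      vertex 2.61 0.61 0.00
      vertex 2.61 0.61 24.51
    endloop
  endfacet
  facet normal -0.7775 -0.6288 0.0000
    outer loop
      vertex 0.20 3.59 0.00
      vertex 2.61 0.61 24.51
      vertex 0.20 3.59 24.51
    endloop
  endfacet
  facet normal -0.1067 -0.9943 0.0000
    outer loop
      vertex 2.61 0.61 0.00
      vertex 6.43 0.20 0.00
      vertex 6.43 0.20 24.51
    endloop
  endfacet
  facet normal -0.1067 -0.9943 0.0000
    outer loop
      vertex 2.61 0.61 0.00
      vertex 6.43 0.20 24.51
      vertex 2.61 0.61 24.51
    endloop
  endfacet
  facet normal 0.6288 -0.7775 0.0000
    outer loop
      vertex 6.43 0.20 0.00
      vertex 9.41 2.61 0.00
      vertex 9.41 2.61 24.51
    endloop
  endfacet
  facet normal 0.6288 -0.7775 0.0000
    outer loop
      vertex 6.43 0.20 0.00
      vertex 9.41 2.61 24.51
      vertex 6.43 0.20 24.51
    endloop
  endfacet
  facet normal 0.9943 -0.1067 0.0000
    outer loop
      vertex 9.41 2.61 0.00
      vertex 9.82 6.43 0.00
      vertex 9.82 6.43 24.51
    endloop
  endfacet
  facet normal 0.9943 -0.1067 0.0000
    outer loop
      vertex 9.41 2.61 0.00
      vertex 9.82 6.43 24.51
      vertex 9.41 2.61 24.51
    endloop
  endfacet
endsolid part

The G0 Z moves step by Δz≈4.08 mm. Every layer's G1 loop is the same polygon, so the solid is a straight extrusion of it from z=0 to z≈24.5. Closing with flat bottom and top caps and triangulating gives 28 facets — a regular 8-sided prism (a cylinder approximated with 8 flat sides), circumscribed radius ≈ 5.01 mm, height ≈ 24.5 mm.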